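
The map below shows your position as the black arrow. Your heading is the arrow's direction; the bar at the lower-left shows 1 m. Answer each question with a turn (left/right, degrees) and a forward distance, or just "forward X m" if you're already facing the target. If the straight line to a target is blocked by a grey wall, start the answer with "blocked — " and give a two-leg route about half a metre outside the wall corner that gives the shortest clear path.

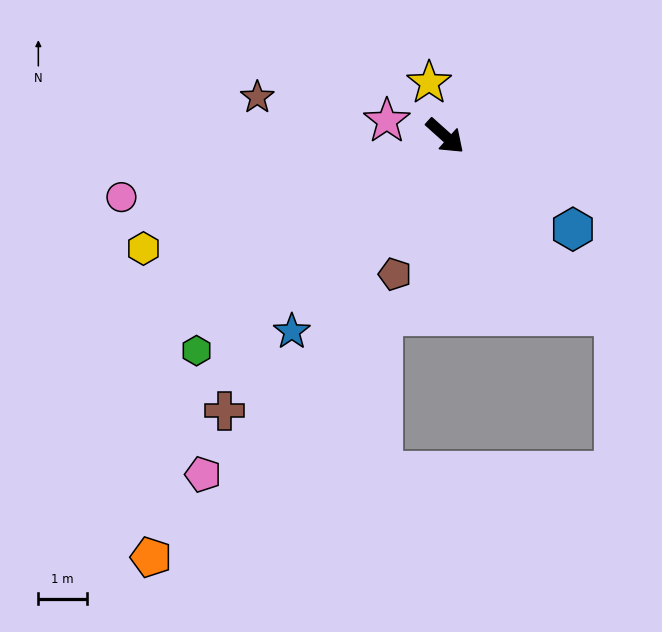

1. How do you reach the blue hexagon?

turn left 6°, forward 3.3 m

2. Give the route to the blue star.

turn right 86°, forward 5.1 m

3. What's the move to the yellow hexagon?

turn right 118°, forward 6.7 m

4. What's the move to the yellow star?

turn left 149°, forward 1.1 m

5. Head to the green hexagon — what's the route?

turn right 97°, forward 6.8 m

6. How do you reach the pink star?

turn right 153°, forward 1.2 m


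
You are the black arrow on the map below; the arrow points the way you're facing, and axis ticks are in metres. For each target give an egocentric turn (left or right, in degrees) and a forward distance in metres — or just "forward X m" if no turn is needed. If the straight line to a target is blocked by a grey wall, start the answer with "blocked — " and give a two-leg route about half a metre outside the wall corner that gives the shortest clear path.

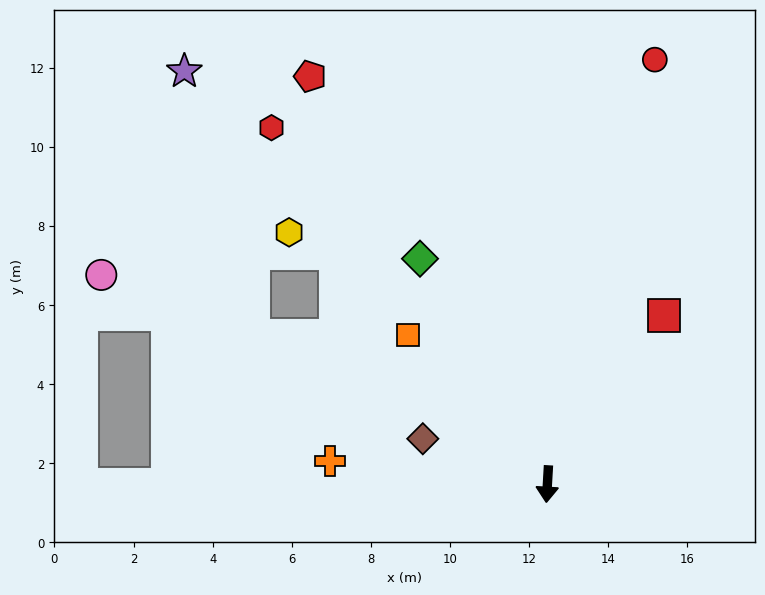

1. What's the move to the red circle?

turn left 169°, forward 11.1 m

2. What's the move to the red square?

turn left 149°, forward 5.2 m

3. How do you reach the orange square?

turn right 134°, forward 5.2 m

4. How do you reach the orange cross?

turn right 93°, forward 5.5 m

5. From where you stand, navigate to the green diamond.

turn right 147°, forward 6.5 m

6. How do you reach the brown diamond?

turn right 107°, forward 3.4 m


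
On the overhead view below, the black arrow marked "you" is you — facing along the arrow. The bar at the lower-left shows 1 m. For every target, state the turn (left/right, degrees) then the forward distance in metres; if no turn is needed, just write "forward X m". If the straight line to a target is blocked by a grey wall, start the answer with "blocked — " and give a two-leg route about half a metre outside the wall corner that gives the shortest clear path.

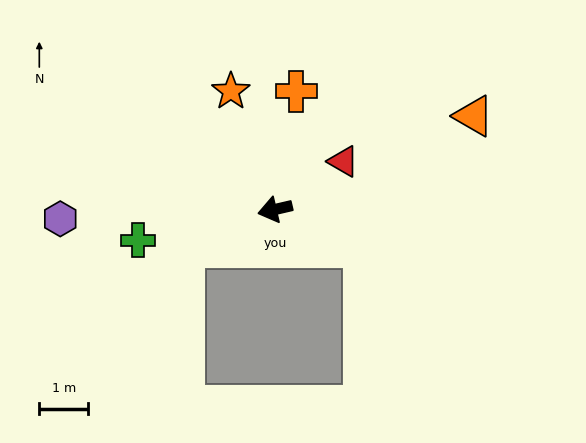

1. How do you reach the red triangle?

turn right 158°, forward 1.7 m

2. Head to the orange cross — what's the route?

turn right 113°, forward 2.5 m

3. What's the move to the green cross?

forward 2.9 m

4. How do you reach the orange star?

turn right 83°, forward 2.6 m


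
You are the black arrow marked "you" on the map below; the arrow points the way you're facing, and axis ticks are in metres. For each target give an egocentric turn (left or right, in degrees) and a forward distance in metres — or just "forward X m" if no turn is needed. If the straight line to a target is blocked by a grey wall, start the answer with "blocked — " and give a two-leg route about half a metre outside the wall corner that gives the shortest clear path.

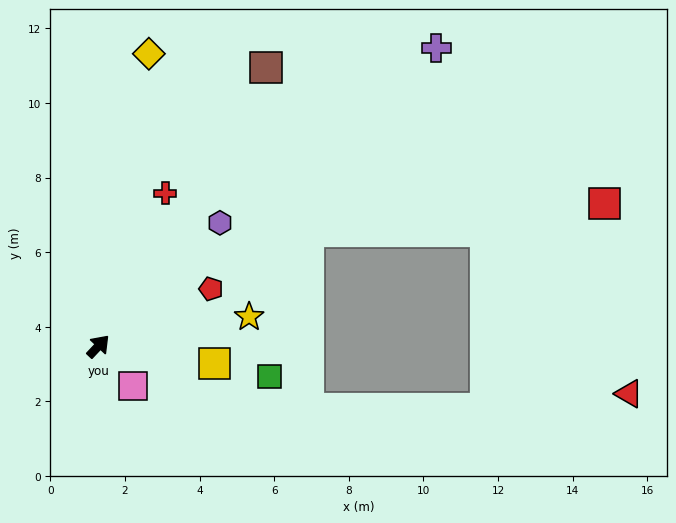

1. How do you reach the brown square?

turn left 12°, forward 8.7 m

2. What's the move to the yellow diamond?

turn left 33°, forward 8.0 m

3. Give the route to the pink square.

turn right 96°, forward 1.4 m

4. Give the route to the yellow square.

turn right 55°, forward 3.1 m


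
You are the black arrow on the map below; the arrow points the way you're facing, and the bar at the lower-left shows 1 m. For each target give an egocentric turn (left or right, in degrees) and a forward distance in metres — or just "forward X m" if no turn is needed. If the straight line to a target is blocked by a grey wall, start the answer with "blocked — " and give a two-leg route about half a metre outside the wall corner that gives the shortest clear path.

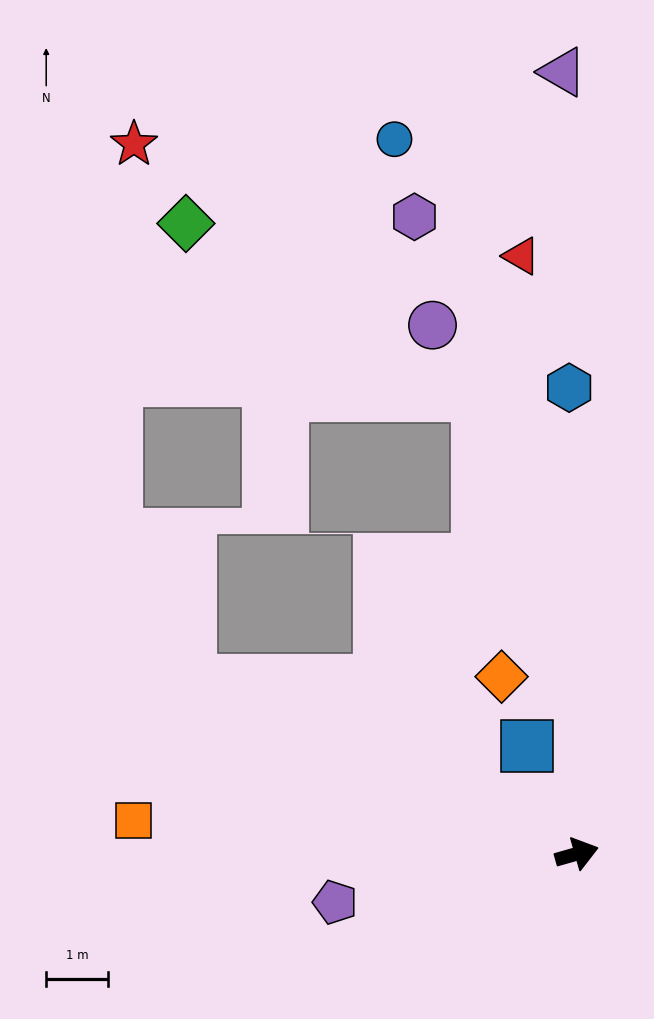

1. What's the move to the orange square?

turn left 160°, forward 7.2 m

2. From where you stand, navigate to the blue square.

turn left 99°, forward 1.9 m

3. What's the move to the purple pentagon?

turn left 175°, forward 4.0 m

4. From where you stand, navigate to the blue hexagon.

turn left 75°, forward 7.6 m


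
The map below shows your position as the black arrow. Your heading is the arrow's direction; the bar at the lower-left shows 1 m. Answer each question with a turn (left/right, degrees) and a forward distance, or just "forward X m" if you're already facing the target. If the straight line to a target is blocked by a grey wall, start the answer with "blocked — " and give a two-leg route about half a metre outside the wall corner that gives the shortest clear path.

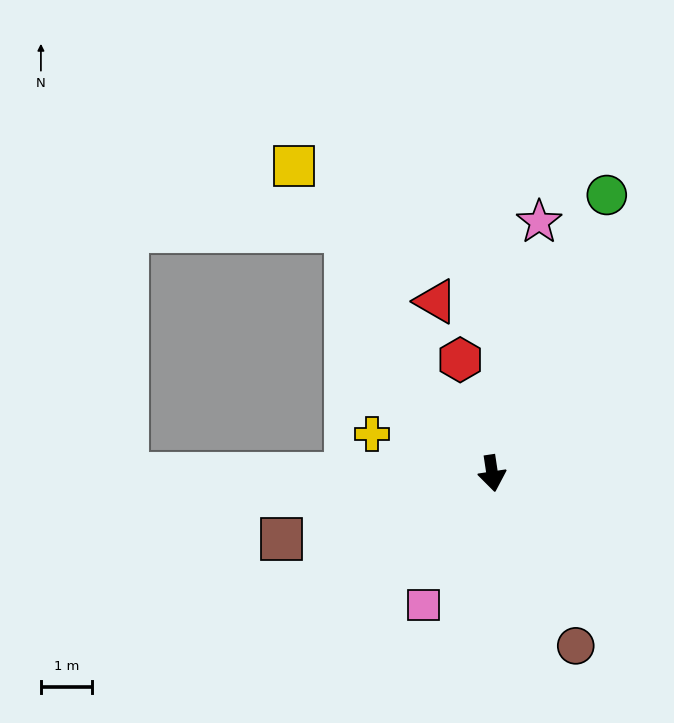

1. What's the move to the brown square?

turn right 81°, forward 4.4 m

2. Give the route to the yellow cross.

turn right 117°, forward 2.5 m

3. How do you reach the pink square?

turn right 36°, forward 2.9 m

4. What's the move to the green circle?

turn left 149°, forward 5.9 m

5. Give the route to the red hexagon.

turn right 173°, forward 2.3 m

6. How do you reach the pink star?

turn left 161°, forward 5.0 m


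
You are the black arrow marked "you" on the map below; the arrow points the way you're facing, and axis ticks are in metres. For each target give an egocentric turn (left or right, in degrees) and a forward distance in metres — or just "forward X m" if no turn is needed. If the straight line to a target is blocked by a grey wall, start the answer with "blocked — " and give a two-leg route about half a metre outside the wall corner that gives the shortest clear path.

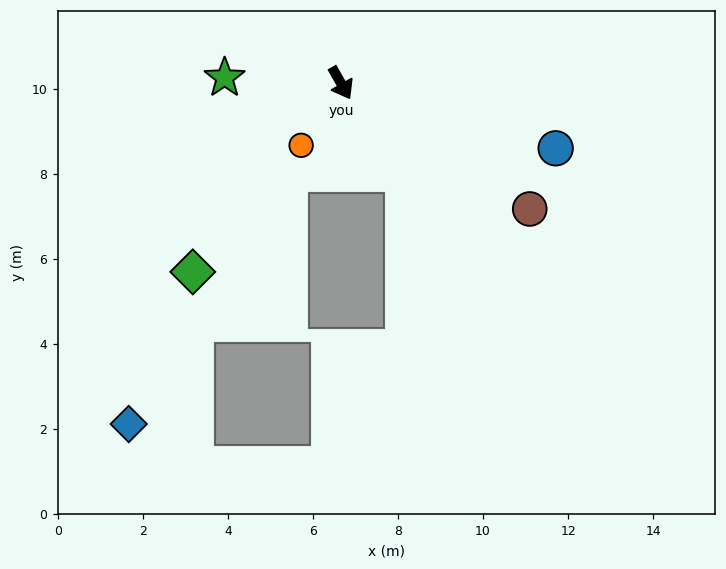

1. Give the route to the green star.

turn right 122°, forward 2.7 m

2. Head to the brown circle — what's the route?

turn left 27°, forward 5.3 m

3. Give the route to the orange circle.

turn right 62°, forward 1.7 m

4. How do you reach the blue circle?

turn left 44°, forward 5.3 m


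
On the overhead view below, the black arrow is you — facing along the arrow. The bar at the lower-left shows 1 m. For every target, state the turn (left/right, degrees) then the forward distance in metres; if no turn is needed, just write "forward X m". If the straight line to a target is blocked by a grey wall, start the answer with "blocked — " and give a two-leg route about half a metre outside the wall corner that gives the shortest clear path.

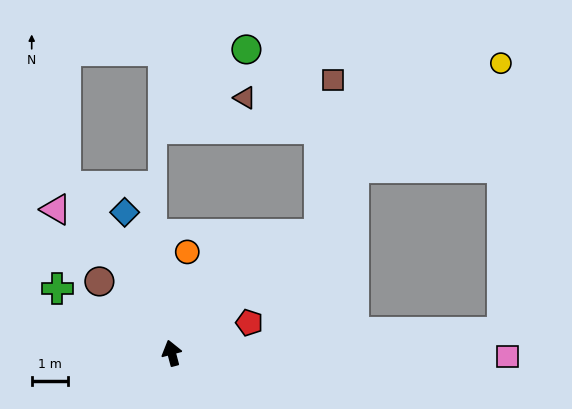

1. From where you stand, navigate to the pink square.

turn right 105°, forward 9.2 m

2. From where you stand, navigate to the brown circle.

turn left 30°, forward 2.8 m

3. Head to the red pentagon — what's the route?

turn right 83°, forward 2.3 m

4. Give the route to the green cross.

turn left 46°, forward 3.6 m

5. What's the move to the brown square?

blocked — turn right 66°, forward 5.2 m, then turn left 46°, forward 4.3 m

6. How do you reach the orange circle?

turn right 24°, forward 2.8 m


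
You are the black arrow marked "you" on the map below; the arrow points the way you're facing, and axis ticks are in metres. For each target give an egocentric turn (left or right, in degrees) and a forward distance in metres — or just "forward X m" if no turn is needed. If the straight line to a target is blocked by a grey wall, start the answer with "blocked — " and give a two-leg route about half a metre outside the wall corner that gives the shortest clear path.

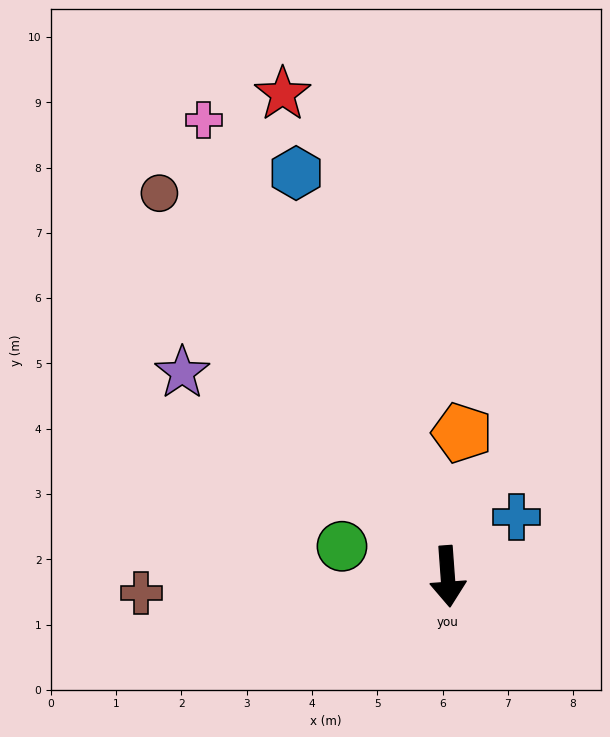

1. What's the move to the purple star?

turn right 132°, forward 5.1 m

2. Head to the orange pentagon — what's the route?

turn left 170°, forward 2.2 m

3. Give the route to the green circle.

turn right 110°, forward 1.7 m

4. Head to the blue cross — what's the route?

turn left 127°, forward 1.4 m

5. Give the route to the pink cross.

turn right 156°, forward 7.9 m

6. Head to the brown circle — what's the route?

turn right 147°, forward 7.3 m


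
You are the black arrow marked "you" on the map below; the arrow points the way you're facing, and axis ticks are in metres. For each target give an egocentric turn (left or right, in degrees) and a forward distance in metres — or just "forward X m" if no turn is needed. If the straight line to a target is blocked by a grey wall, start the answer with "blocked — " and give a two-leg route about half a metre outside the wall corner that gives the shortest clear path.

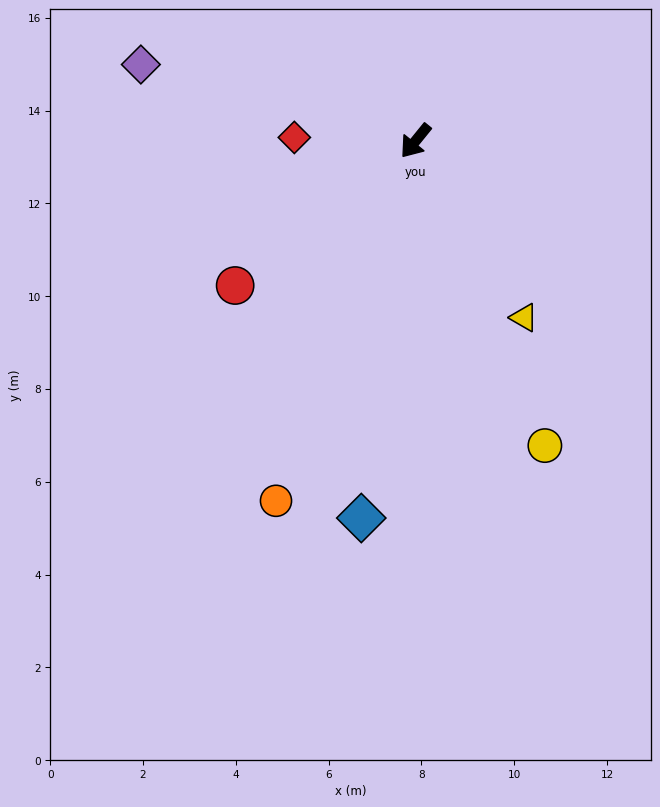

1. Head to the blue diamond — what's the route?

turn left 31°, forward 8.2 m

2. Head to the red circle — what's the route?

turn right 12°, forward 5.0 m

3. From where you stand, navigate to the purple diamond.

turn right 66°, forward 6.1 m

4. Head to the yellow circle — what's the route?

turn left 62°, forward 7.1 m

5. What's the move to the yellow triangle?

turn left 71°, forward 4.5 m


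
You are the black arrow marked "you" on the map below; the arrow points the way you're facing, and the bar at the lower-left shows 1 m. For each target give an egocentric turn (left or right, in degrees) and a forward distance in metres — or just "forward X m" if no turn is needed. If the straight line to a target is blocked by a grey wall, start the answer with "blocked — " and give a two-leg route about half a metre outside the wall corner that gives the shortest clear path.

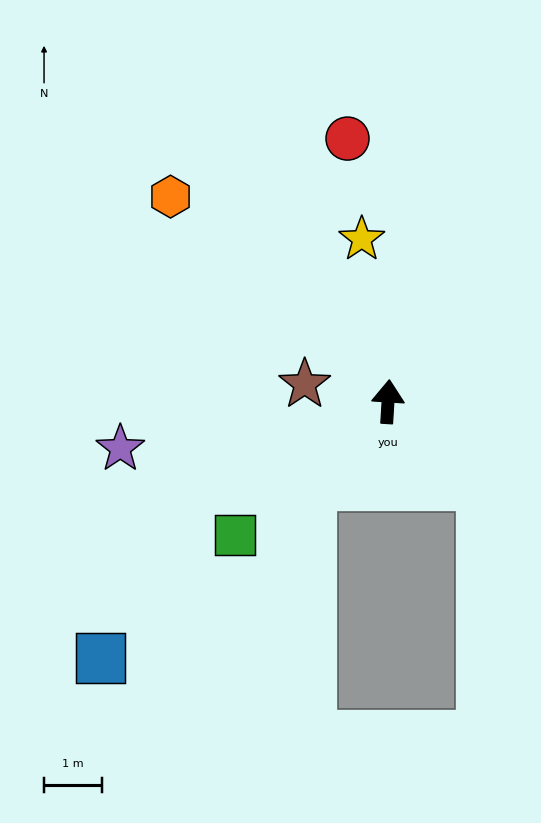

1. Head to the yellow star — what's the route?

turn left 13°, forward 2.8 m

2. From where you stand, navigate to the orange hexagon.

turn left 50°, forward 5.1 m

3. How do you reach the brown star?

turn left 82°, forward 1.5 m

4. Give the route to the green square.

turn left 135°, forward 3.5 m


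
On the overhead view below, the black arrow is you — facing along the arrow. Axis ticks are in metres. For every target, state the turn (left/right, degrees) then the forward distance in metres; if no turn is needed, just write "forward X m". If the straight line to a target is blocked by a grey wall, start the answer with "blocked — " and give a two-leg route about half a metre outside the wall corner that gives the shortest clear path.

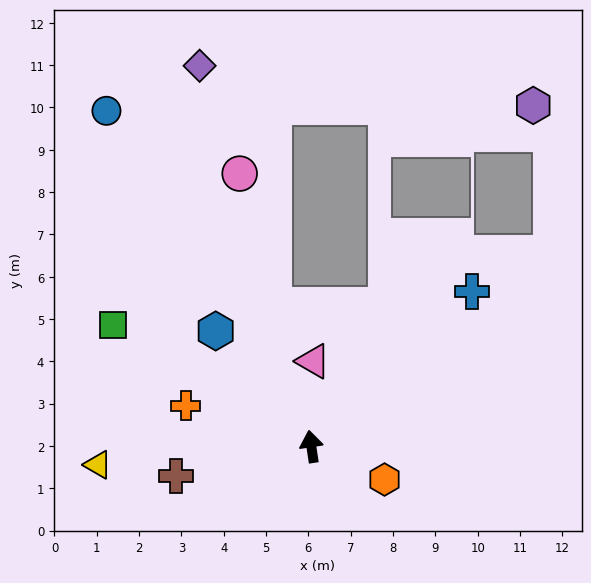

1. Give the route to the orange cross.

turn left 63°, forward 3.1 m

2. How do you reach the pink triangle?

turn right 10°, forward 2.0 m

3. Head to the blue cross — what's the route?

turn right 55°, forward 5.3 m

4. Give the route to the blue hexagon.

turn left 31°, forward 3.5 m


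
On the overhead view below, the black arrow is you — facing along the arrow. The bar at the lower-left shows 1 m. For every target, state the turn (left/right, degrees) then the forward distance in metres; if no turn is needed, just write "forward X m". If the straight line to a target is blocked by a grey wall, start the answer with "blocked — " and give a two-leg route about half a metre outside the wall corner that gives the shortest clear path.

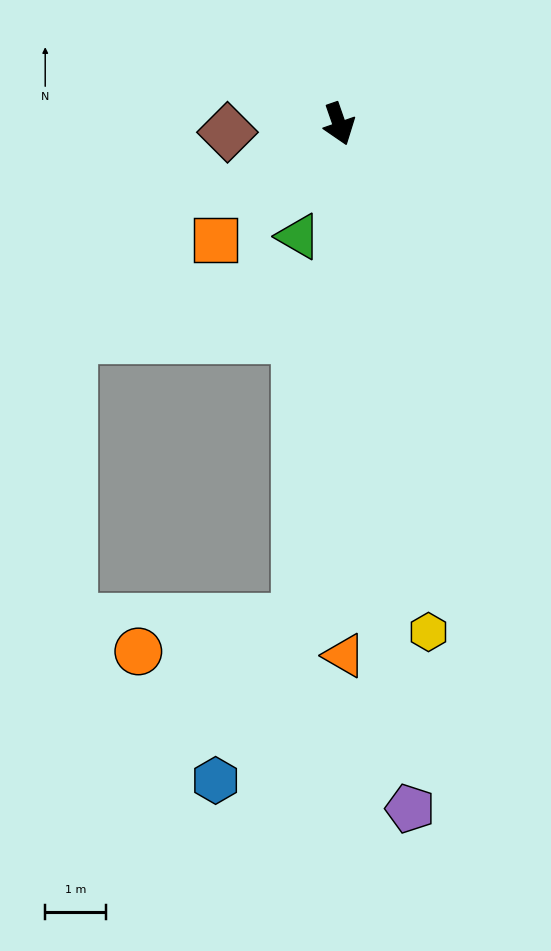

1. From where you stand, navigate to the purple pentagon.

turn right 13°, forward 11.4 m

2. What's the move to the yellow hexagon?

turn right 9°, forward 8.5 m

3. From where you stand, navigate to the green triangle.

turn right 39°, forward 2.0 m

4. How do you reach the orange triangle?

turn right 19°, forward 8.8 m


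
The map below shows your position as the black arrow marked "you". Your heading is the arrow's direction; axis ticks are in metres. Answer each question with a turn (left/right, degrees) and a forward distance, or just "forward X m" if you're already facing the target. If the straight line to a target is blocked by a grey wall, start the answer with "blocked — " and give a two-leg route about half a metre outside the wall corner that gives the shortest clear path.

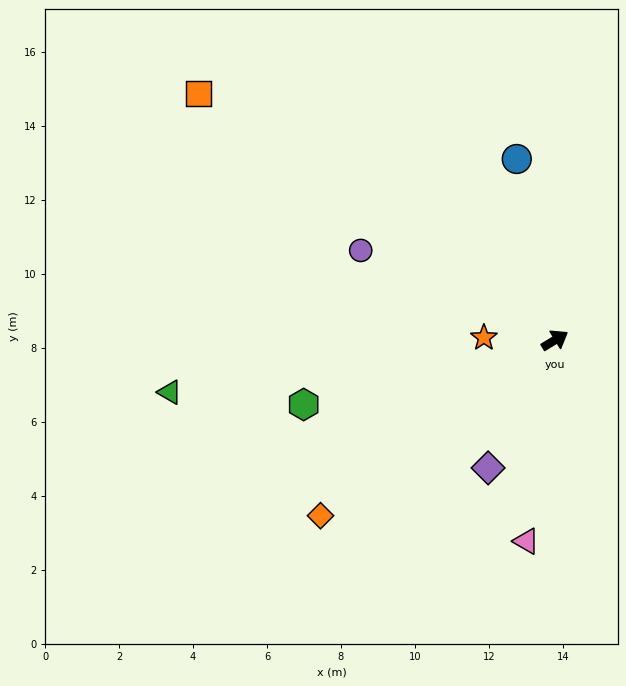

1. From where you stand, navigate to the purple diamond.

turn right 149°, forward 3.9 m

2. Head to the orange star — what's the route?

turn left 147°, forward 1.9 m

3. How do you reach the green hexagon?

turn left 163°, forward 7.0 m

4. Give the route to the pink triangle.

turn right 130°, forward 5.5 m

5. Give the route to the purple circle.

turn left 124°, forward 5.8 m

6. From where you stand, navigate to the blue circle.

turn left 70°, forward 5.0 m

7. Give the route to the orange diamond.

turn right 175°, forward 7.9 m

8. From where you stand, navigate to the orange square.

turn left 114°, forward 11.7 m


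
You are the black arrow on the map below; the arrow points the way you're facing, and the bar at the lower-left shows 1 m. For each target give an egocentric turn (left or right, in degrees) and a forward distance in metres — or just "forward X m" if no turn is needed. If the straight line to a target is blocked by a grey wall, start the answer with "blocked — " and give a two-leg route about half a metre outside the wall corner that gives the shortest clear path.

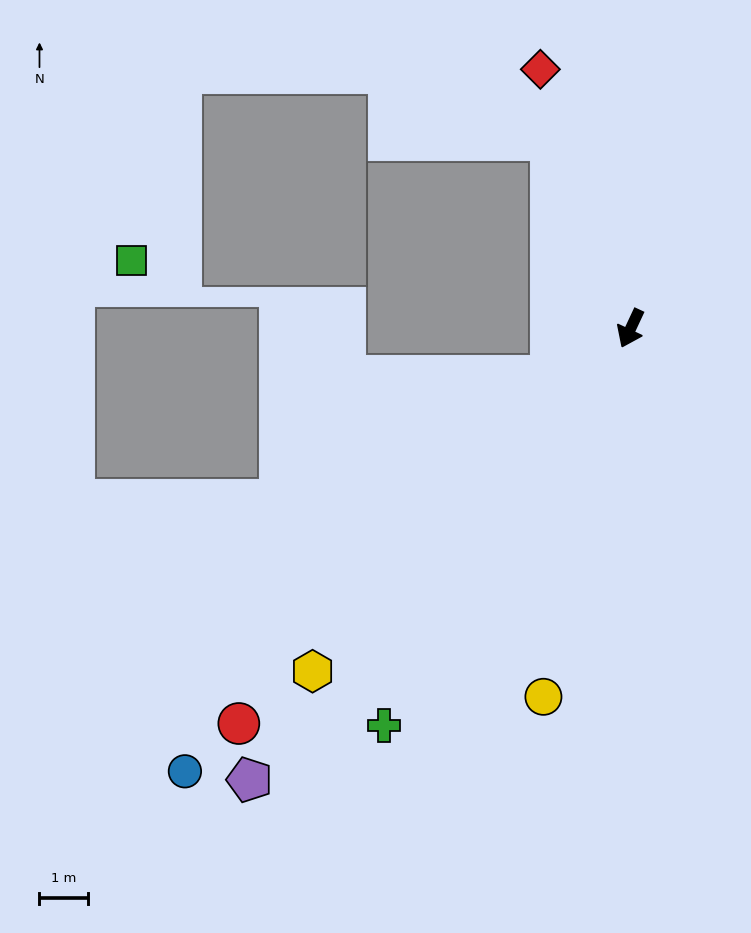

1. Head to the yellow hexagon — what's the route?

turn right 18°, forward 9.7 m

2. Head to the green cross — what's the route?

turn right 7°, forward 9.7 m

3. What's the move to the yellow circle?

turn left 12°, forward 7.8 m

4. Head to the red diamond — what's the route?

turn right 136°, forward 5.7 m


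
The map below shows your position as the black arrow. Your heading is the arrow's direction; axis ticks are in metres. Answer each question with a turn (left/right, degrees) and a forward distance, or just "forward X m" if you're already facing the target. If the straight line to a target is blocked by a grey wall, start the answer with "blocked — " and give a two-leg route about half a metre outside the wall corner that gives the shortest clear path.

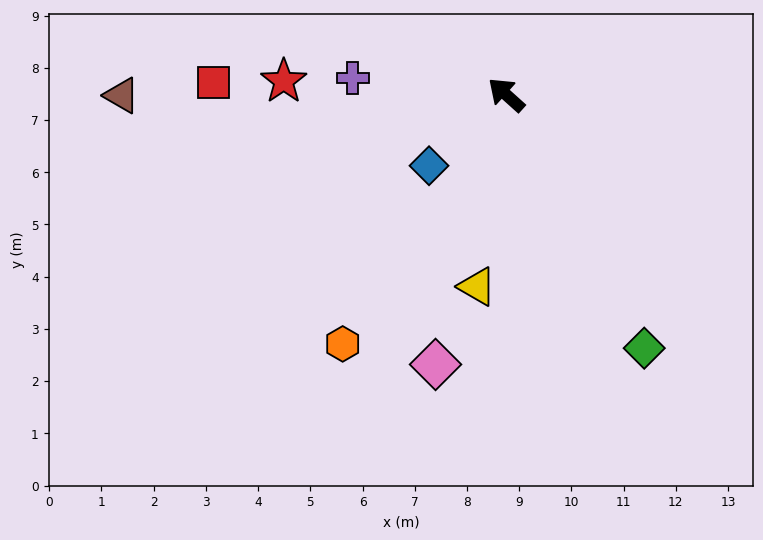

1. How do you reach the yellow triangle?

turn left 123°, forward 3.7 m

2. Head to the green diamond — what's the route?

turn left 161°, forward 5.5 m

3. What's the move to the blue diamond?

turn left 85°, forward 2.0 m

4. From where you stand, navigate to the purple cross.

turn left 36°, forward 3.0 m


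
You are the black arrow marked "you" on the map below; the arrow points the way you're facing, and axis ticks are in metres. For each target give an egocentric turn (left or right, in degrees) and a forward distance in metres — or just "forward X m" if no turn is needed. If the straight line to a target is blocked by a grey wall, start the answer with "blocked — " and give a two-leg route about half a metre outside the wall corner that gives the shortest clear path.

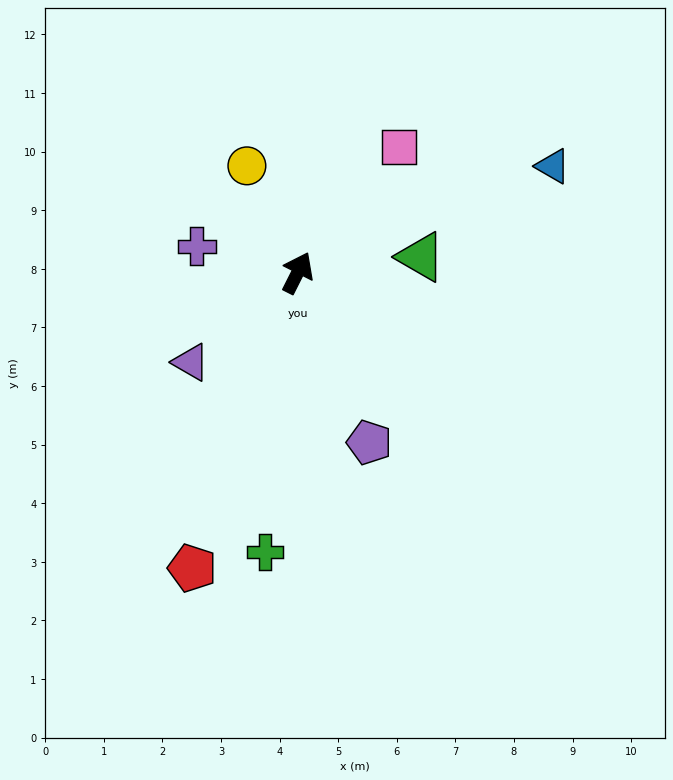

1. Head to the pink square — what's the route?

turn right 12°, forward 2.8 m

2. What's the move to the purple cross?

turn left 102°, forward 1.8 m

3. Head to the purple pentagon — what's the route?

turn right 130°, forward 3.1 m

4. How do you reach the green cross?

turn right 160°, forward 4.8 m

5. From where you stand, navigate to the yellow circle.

turn left 52°, forward 2.0 m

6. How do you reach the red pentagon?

turn right 173°, forward 5.4 m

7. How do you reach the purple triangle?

turn left 157°, forward 2.4 m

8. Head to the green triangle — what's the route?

turn right 56°, forward 2.1 m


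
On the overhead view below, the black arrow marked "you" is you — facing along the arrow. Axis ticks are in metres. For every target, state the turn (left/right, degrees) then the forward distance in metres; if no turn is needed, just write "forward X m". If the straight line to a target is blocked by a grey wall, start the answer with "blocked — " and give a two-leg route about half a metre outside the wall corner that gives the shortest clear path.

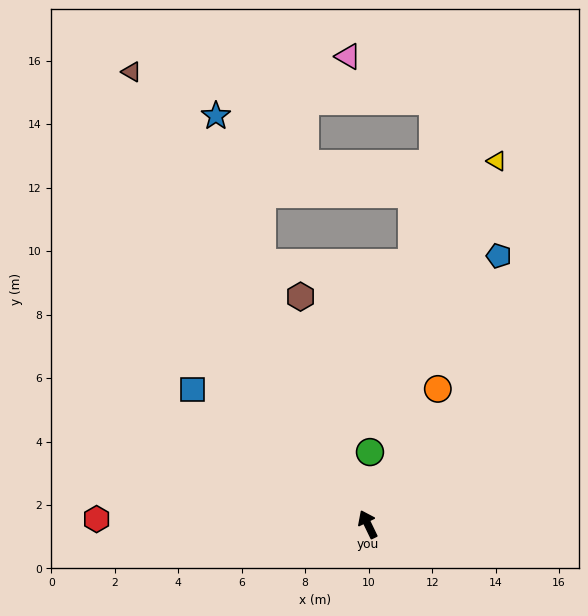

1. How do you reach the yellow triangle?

turn right 45°, forward 12.1 m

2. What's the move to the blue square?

turn left 27°, forward 7.0 m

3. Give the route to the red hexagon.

turn left 63°, forward 8.5 m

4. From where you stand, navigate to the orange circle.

turn right 53°, forward 4.8 m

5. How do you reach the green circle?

turn right 28°, forward 2.3 m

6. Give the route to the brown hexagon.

turn right 9°, forward 7.5 m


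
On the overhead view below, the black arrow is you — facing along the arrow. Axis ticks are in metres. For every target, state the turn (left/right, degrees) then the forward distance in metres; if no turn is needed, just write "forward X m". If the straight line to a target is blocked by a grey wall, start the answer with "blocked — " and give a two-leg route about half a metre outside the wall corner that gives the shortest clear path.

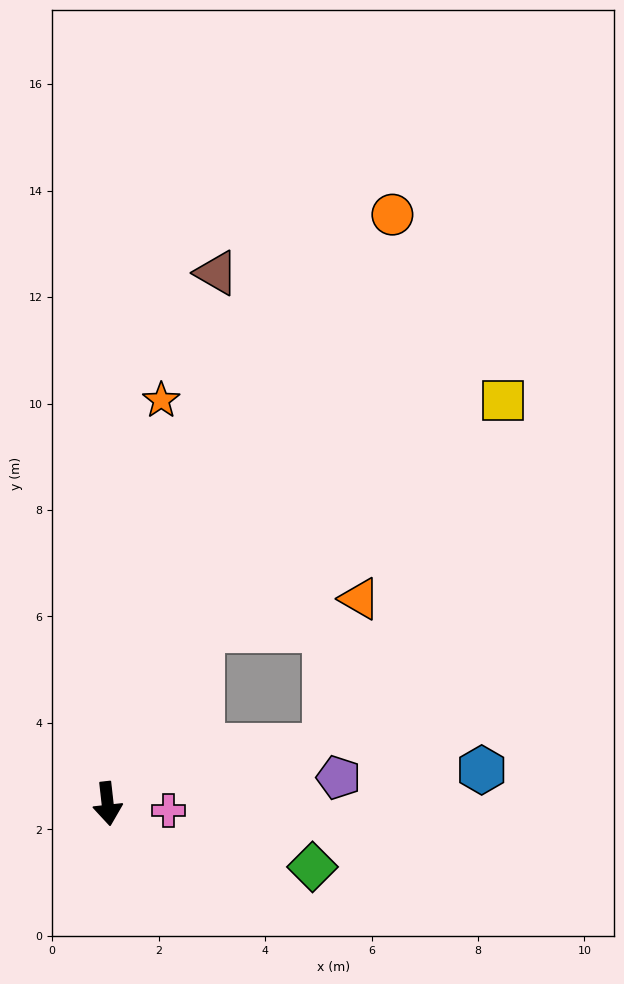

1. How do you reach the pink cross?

turn left 78°, forward 1.2 m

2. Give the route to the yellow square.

blocked — turn left 145°, forward 3.7 m, then turn right 24°, forward 7.1 m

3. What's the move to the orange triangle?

blocked — turn left 145°, forward 3.7 m, then turn right 50°, forward 3.0 m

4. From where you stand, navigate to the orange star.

turn left 166°, forward 7.6 m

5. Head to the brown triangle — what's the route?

turn left 162°, forward 10.2 m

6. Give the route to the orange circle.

turn left 148°, forward 12.3 m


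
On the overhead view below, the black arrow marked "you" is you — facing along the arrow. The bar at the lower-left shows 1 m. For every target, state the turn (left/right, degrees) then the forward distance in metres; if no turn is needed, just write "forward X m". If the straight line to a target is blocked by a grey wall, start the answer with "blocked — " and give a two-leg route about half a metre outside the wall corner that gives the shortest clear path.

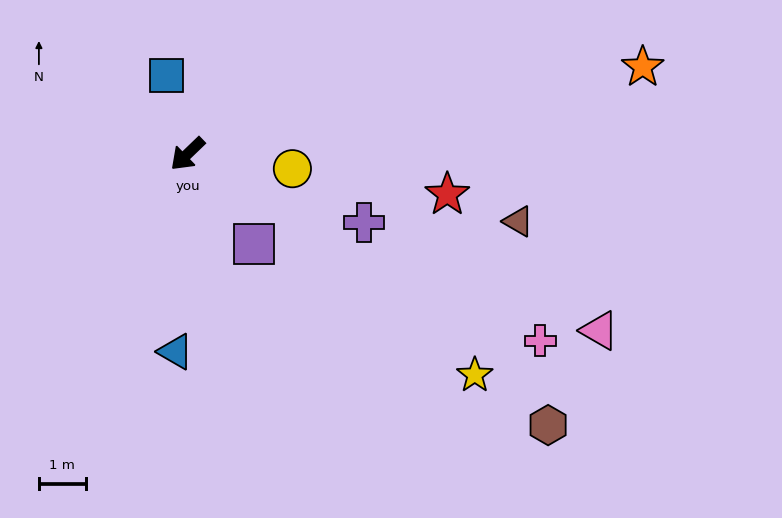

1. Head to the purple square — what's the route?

turn left 82°, forward 2.4 m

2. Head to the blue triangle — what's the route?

turn left 43°, forward 4.2 m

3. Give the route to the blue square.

turn right 119°, forward 1.7 m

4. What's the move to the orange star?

turn left 147°, forward 9.9 m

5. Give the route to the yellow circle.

turn left 128°, forward 2.3 m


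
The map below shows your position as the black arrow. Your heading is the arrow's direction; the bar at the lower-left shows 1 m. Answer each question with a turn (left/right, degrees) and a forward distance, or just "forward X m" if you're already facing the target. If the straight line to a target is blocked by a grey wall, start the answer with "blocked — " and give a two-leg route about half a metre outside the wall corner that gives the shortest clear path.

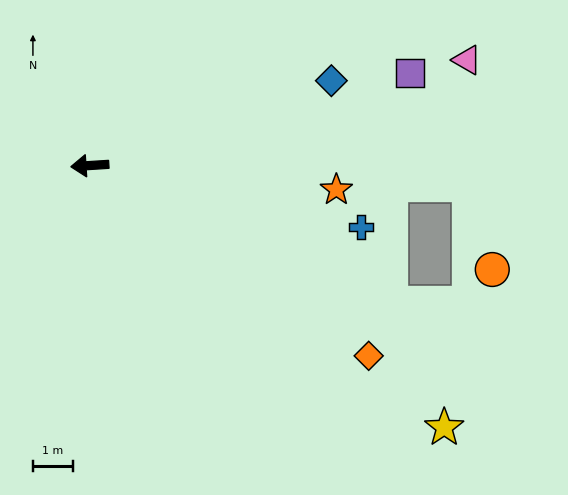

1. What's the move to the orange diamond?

turn left 142°, forward 8.4 m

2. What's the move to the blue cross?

turn left 164°, forward 6.9 m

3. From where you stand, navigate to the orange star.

turn left 171°, forward 6.2 m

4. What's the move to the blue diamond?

turn right 164°, forward 6.4 m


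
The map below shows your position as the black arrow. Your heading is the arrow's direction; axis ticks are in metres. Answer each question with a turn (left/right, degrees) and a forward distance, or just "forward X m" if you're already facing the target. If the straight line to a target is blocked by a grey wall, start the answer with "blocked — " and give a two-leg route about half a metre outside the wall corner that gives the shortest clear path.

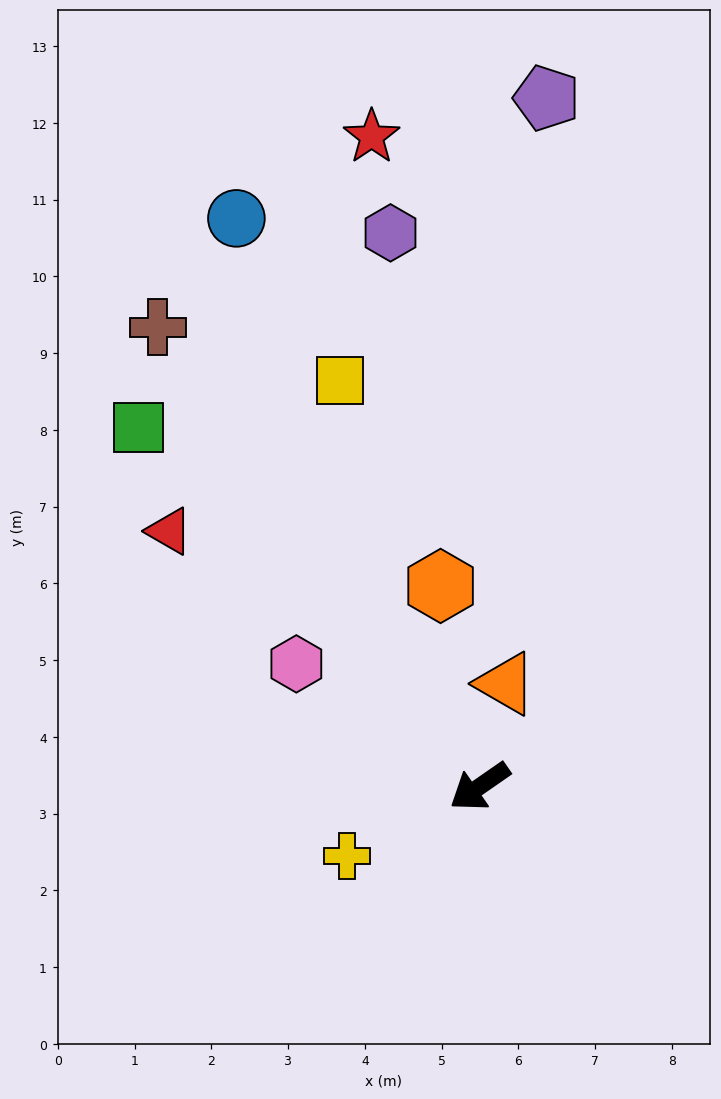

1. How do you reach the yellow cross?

turn right 7°, forward 2.0 m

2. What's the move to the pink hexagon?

turn right 69°, forward 2.9 m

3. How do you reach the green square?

turn right 81°, forward 6.5 m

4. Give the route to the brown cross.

turn right 90°, forward 7.3 m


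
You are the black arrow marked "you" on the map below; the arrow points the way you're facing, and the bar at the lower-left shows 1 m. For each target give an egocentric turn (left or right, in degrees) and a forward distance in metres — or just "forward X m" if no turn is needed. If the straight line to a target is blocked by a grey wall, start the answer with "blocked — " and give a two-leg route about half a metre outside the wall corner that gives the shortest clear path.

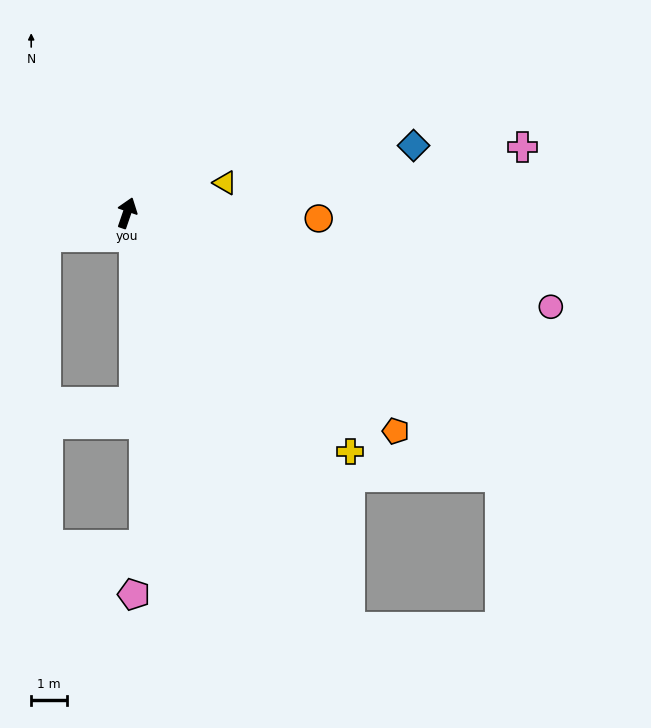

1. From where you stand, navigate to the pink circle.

turn right 84°, forward 12.2 m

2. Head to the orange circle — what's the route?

turn right 73°, forward 5.4 m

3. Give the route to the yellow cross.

turn right 118°, forward 9.2 m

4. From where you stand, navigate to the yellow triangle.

turn right 54°, forward 2.9 m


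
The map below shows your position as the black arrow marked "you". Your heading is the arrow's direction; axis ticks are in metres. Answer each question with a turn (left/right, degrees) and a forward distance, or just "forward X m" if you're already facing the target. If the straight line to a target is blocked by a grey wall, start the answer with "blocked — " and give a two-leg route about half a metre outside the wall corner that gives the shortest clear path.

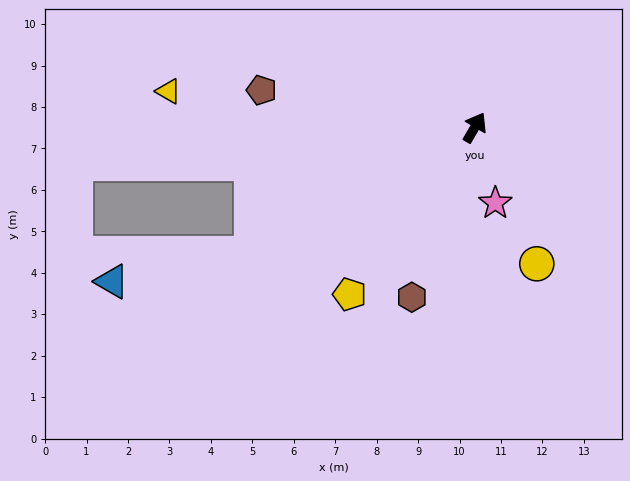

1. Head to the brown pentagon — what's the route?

turn left 110°, forward 5.2 m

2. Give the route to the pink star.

turn right 134°, forward 1.9 m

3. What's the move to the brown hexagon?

turn right 170°, forward 4.4 m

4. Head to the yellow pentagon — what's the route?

turn left 173°, forward 5.0 m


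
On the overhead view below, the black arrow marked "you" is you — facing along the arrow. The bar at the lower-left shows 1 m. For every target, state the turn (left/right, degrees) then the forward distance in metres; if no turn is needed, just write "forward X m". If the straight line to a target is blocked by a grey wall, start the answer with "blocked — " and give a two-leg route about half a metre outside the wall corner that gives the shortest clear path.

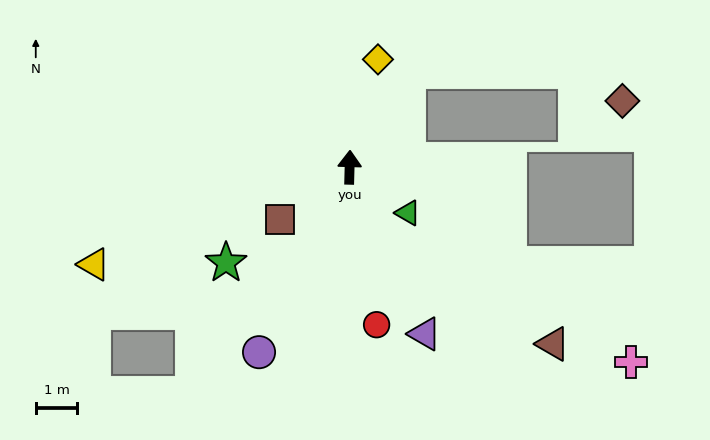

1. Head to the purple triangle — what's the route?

turn right 154°, forward 4.4 m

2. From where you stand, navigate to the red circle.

turn right 169°, forward 3.8 m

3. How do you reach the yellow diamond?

turn right 13°, forward 2.7 m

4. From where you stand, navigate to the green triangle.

turn right 127°, forward 1.8 m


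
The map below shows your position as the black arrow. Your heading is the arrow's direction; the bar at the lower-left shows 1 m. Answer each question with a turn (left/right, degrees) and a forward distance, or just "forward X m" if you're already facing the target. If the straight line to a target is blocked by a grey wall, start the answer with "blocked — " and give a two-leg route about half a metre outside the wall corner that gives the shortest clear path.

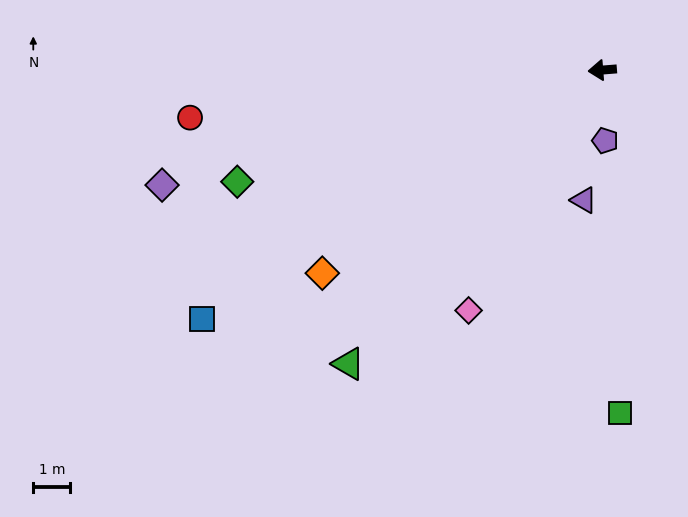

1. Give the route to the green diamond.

turn left 12°, forward 10.3 m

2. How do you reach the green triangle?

turn left 45°, forward 10.4 m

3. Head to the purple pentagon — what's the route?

turn left 88°, forward 1.9 m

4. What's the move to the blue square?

turn left 27°, forward 12.7 m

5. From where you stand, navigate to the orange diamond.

turn left 31°, forward 9.3 m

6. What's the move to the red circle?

turn left 2°, forward 11.2 m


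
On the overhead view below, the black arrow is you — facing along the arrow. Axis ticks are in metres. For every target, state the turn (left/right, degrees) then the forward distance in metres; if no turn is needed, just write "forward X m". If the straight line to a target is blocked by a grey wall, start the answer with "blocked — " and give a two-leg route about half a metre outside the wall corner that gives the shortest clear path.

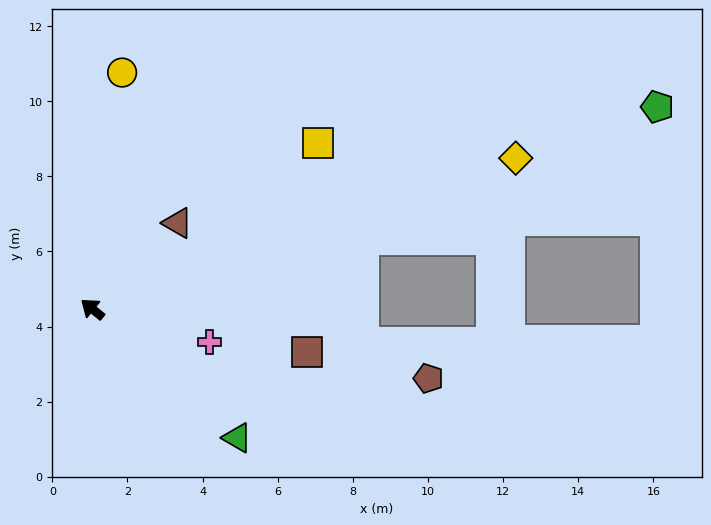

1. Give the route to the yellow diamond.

turn right 121°, forward 12.0 m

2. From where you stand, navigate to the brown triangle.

turn right 96°, forward 3.2 m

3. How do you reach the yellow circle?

turn right 58°, forward 6.3 m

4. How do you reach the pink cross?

turn right 157°, forward 3.2 m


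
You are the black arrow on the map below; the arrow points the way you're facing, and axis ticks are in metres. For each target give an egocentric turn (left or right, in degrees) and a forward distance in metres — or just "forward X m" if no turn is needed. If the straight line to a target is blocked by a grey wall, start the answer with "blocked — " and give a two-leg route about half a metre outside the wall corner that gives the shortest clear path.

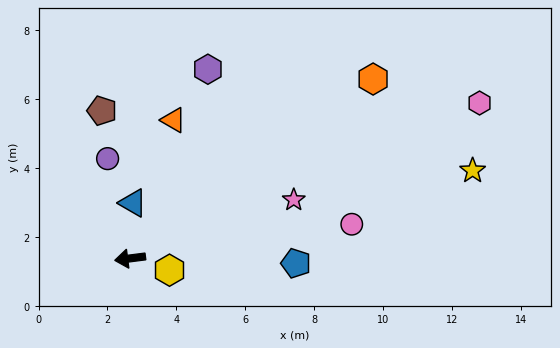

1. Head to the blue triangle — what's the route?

turn right 100°, forward 1.6 m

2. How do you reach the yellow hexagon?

turn left 156°, forward 1.2 m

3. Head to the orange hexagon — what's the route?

turn right 151°, forward 8.8 m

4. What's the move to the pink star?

turn right 168°, forward 5.0 m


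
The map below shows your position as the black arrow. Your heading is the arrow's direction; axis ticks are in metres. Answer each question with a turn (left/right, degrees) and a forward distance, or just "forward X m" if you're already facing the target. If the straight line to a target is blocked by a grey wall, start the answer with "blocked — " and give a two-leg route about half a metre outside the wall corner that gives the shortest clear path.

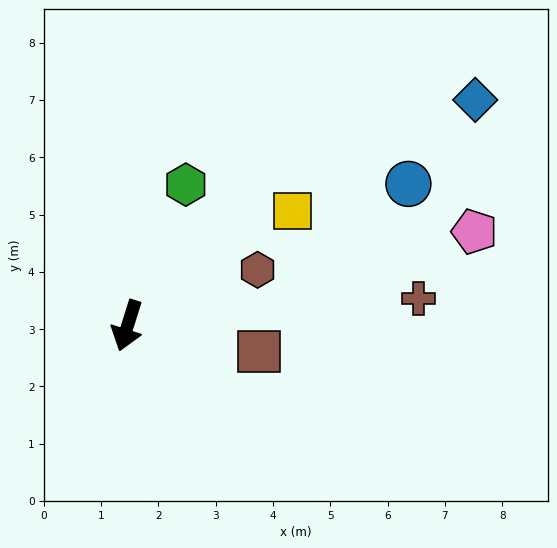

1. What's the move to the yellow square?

turn left 142°, forward 3.5 m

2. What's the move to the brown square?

turn left 96°, forward 2.3 m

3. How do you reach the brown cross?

turn left 113°, forward 5.1 m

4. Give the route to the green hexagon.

turn left 175°, forward 2.7 m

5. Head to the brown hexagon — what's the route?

turn left 131°, forward 2.5 m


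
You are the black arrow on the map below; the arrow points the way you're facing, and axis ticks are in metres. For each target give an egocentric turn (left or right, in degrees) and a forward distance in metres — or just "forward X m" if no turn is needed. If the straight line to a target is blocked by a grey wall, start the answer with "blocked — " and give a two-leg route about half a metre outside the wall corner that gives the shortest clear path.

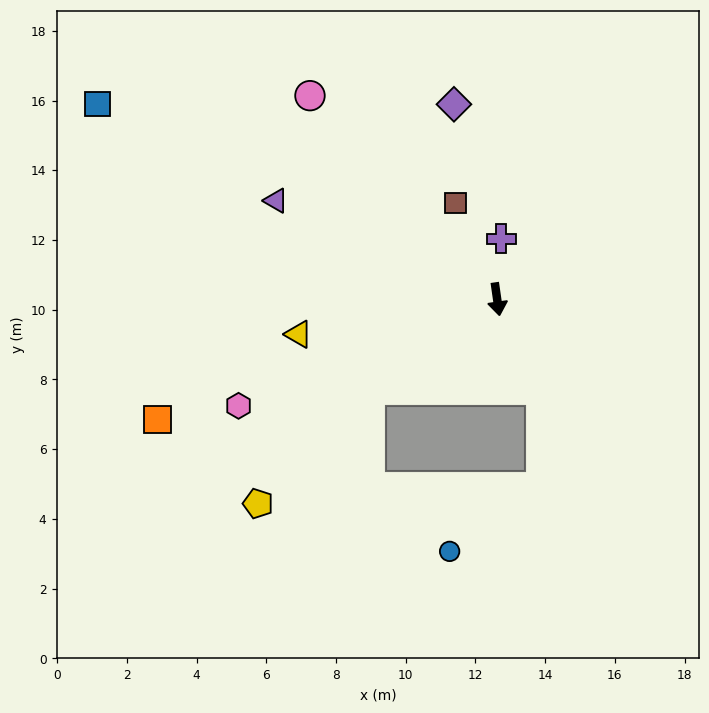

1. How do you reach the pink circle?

turn right 146°, forward 7.9 m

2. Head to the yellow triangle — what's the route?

turn right 88°, forward 5.8 m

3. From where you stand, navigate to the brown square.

turn right 165°, forward 3.0 m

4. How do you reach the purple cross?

turn left 168°, forward 1.7 m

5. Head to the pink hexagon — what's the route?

turn right 76°, forward 8.0 m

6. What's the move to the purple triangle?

turn right 122°, forward 6.9 m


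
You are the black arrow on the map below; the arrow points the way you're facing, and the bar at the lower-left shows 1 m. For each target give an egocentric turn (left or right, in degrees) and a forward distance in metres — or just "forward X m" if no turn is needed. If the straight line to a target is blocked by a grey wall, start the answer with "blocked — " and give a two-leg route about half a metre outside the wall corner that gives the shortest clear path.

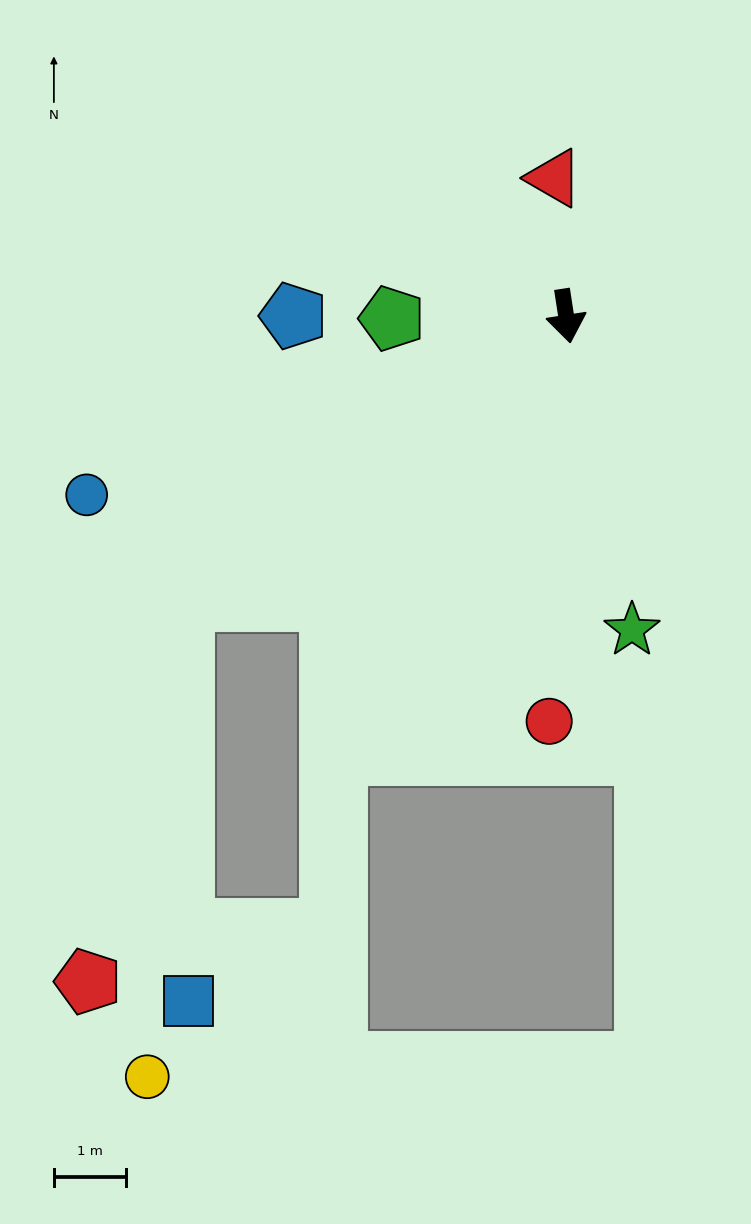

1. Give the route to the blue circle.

turn right 78°, forward 7.1 m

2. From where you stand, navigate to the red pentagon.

blocked — turn right 62°, forward 6.6 m, then turn left 39°, forward 5.5 m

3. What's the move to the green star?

turn left 3°, forward 4.5 m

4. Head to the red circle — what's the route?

turn right 11°, forward 5.6 m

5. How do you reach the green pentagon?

turn right 98°, forward 2.4 m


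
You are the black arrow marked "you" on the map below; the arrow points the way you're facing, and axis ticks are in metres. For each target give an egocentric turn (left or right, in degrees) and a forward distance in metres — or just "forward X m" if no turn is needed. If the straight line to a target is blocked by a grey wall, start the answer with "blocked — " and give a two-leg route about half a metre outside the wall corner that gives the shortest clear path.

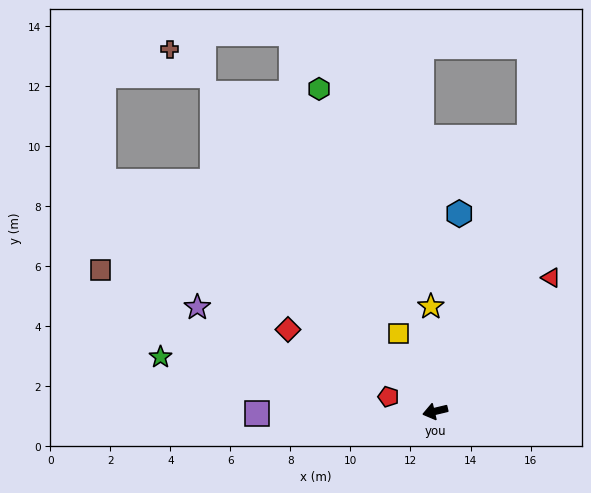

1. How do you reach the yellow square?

turn right 78°, forward 2.9 m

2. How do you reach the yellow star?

turn right 101°, forward 3.5 m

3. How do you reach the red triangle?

turn right 144°, forward 5.9 m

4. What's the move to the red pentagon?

turn right 31°, forward 1.6 m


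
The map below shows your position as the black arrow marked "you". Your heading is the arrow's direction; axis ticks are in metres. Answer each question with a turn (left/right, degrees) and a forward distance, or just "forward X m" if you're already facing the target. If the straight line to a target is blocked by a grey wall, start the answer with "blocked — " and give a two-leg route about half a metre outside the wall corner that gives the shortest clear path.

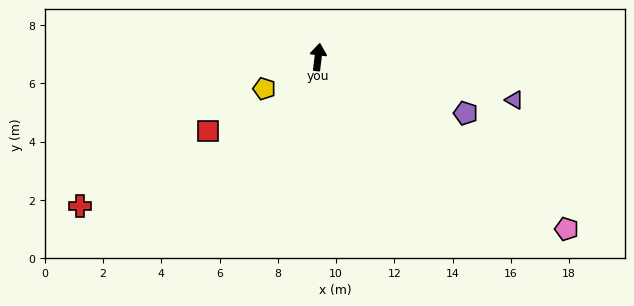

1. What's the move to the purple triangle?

turn right 95°, forward 6.9 m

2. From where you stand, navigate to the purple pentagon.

turn right 104°, forward 5.4 m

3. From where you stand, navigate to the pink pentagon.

turn right 118°, forward 10.4 m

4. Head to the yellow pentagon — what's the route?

turn left 127°, forward 2.1 m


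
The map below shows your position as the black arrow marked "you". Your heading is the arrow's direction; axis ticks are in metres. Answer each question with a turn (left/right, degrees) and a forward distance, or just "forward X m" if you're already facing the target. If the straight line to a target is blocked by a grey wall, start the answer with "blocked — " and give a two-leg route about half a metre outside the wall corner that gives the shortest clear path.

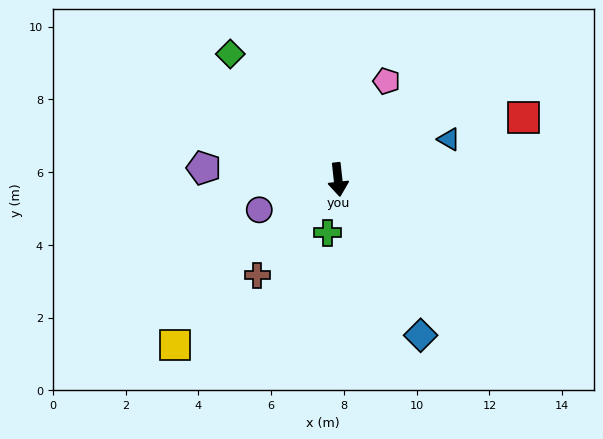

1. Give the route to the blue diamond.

turn left 22°, forward 4.8 m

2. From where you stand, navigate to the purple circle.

turn right 75°, forward 2.3 m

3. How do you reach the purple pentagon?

turn right 101°, forward 3.7 m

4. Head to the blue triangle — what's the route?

turn left 104°, forward 3.2 m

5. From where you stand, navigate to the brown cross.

turn right 46°, forward 3.4 m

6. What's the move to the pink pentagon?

turn left 148°, forward 3.0 m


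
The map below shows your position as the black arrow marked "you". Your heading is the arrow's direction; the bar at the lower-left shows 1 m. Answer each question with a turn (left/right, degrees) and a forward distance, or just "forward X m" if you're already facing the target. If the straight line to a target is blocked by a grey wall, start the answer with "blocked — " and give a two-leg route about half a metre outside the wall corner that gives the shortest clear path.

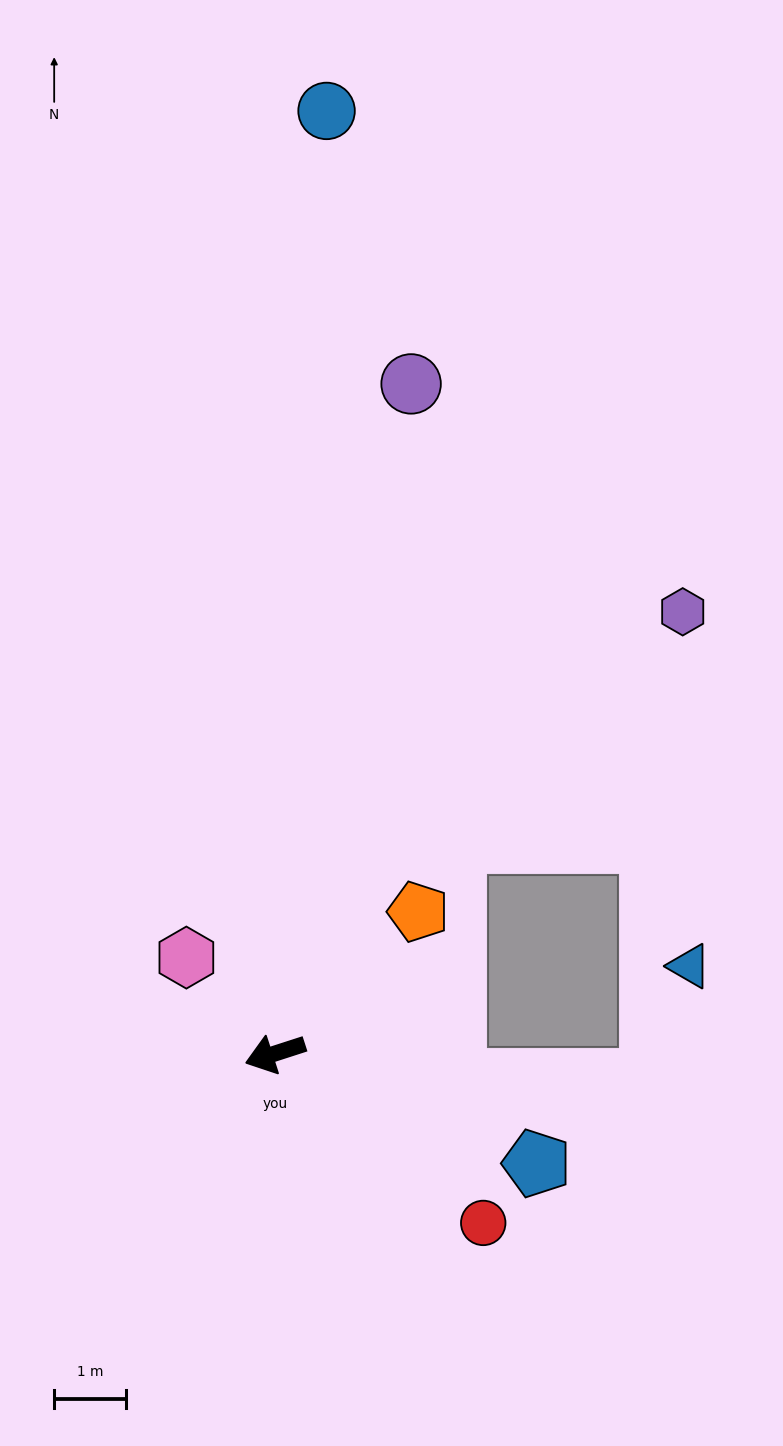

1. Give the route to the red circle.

turn left 123°, forward 3.7 m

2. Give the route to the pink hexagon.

turn right 65°, forward 1.8 m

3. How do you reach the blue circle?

turn right 111°, forward 13.1 m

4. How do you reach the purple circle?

turn right 119°, forward 9.5 m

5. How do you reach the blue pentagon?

turn left 139°, forward 3.9 m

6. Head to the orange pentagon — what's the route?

turn right 153°, forward 2.8 m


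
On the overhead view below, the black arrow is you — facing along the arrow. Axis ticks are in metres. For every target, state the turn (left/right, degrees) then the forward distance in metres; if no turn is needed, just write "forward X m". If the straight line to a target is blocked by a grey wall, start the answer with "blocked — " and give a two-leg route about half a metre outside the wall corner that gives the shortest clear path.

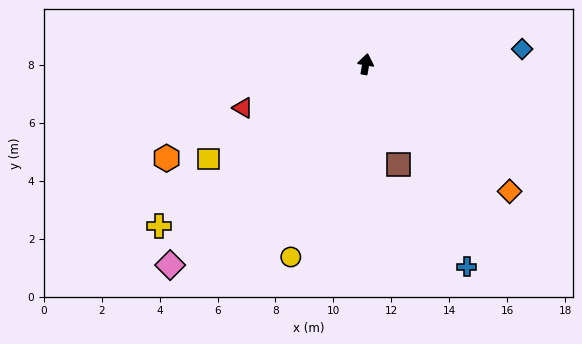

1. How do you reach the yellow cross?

turn left 138°, forward 9.1 m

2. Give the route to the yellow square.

turn left 131°, forward 6.3 m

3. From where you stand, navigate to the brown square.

turn right 152°, forward 3.6 m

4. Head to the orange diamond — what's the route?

turn right 122°, forward 6.6 m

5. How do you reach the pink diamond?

turn left 146°, forward 9.7 m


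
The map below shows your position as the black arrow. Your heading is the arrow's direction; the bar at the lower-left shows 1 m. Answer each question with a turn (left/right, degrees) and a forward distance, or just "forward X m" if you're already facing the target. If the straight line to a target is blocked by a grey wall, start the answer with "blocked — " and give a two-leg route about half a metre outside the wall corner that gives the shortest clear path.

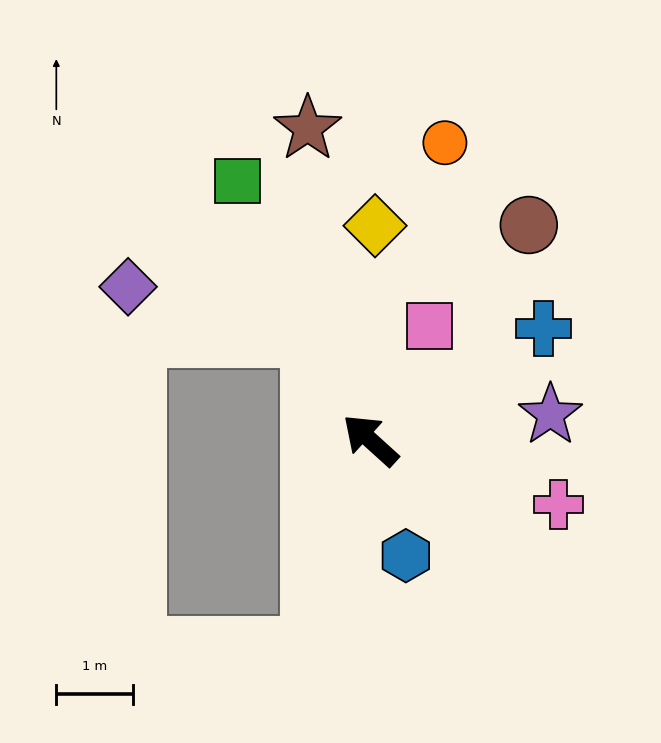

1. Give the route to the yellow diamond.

turn right 49°, forward 2.8 m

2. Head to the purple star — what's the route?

turn right 130°, forward 2.4 m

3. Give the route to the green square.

turn right 21°, forward 3.8 m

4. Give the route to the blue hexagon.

turn left 149°, forward 1.6 m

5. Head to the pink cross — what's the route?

turn right 157°, forward 2.6 m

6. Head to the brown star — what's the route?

turn right 36°, forward 4.2 m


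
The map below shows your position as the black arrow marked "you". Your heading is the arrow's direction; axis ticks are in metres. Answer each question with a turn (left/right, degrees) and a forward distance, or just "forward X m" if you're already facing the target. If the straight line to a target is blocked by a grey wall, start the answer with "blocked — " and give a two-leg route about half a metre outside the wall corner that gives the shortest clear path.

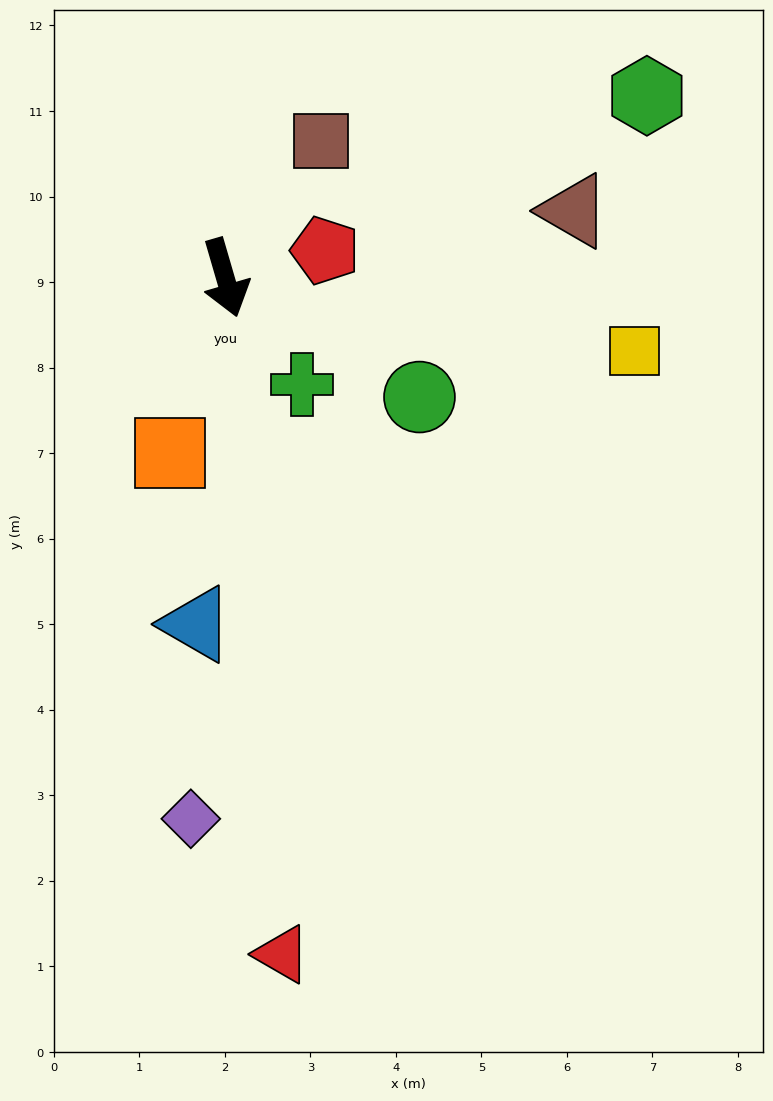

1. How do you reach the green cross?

turn left 19°, forward 1.5 m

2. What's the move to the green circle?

turn left 42°, forward 2.7 m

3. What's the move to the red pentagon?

turn left 89°, forward 1.2 m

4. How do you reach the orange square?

turn right 34°, forward 2.2 m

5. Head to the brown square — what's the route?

turn left 129°, forward 1.9 m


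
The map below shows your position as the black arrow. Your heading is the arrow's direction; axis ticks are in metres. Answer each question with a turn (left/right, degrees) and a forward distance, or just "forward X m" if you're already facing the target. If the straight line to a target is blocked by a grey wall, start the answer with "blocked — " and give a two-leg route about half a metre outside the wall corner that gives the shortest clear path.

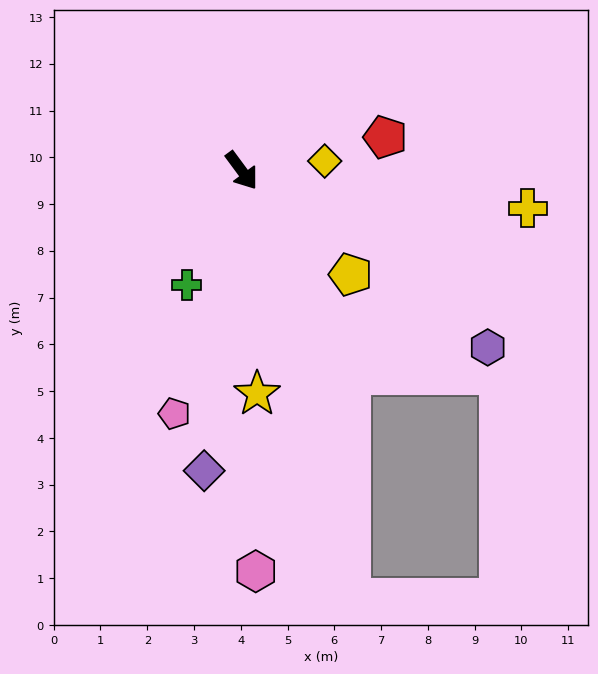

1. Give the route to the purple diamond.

turn right 44°, forward 6.5 m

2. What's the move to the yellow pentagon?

turn left 10°, forward 3.2 m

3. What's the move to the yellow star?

turn right 33°, forward 4.8 m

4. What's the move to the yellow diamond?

turn left 60°, forward 1.8 m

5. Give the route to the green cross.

turn right 62°, forward 2.7 m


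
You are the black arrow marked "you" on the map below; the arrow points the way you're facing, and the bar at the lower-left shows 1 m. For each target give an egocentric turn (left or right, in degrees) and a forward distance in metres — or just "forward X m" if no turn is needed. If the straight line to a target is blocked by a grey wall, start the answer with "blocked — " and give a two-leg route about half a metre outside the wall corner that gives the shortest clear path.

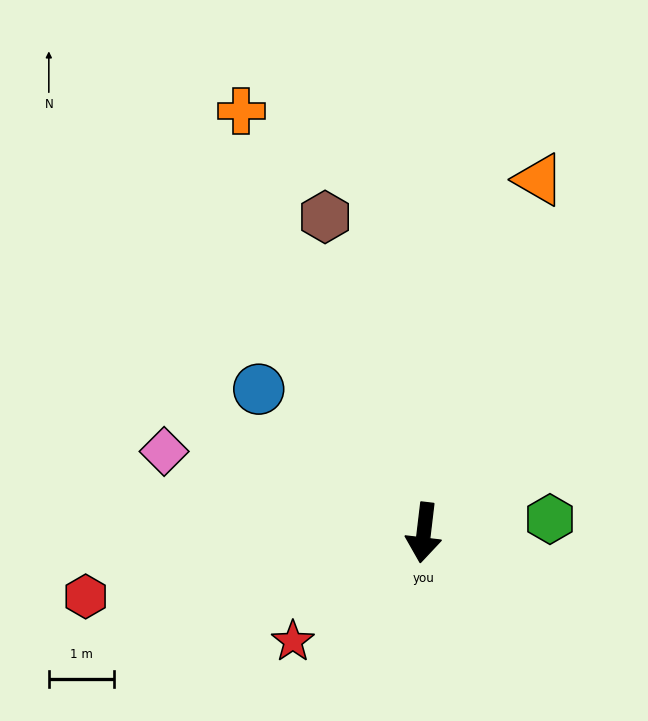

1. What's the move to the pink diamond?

turn right 101°, forward 4.2 m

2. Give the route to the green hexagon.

turn left 103°, forward 1.9 m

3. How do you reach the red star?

turn right 44°, forward 2.6 m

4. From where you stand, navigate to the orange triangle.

turn left 169°, forward 5.7 m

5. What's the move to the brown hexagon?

turn right 156°, forward 5.0 m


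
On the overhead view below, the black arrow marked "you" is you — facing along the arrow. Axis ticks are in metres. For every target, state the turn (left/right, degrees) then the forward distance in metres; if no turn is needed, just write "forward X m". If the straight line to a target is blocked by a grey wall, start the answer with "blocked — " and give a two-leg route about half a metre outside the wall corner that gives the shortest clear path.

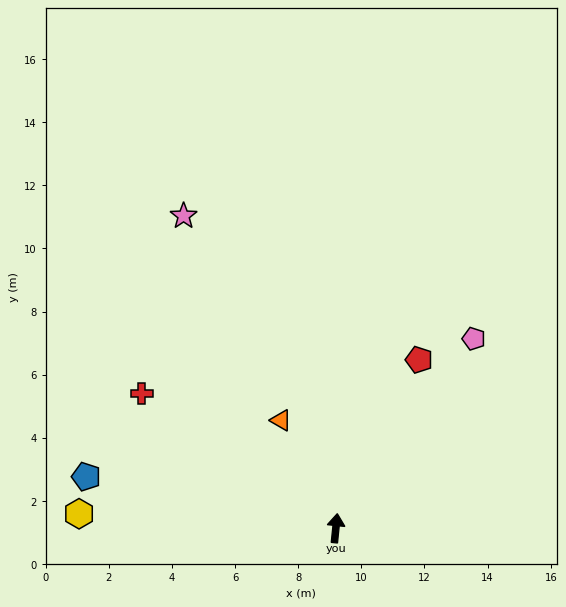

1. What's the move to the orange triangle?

turn left 33°, forward 3.8 m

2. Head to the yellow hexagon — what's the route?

turn left 93°, forward 8.1 m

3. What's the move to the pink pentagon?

turn right 30°, forward 7.4 m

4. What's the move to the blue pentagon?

turn left 84°, forward 8.1 m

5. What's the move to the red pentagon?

turn right 21°, forward 5.9 m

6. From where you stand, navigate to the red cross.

turn left 61°, forward 7.5 m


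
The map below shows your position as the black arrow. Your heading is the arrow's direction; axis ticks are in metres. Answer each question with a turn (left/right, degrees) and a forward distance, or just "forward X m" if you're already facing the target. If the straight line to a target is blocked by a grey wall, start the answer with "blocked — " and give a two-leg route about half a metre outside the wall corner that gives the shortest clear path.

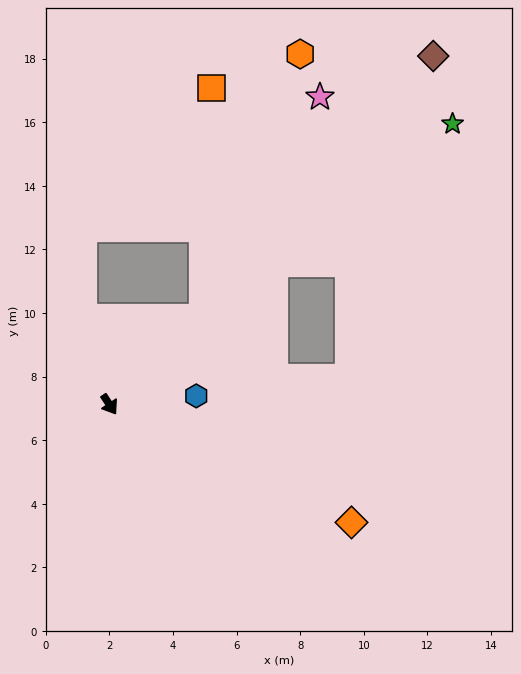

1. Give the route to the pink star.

blocked — turn left 100°, forward 4.0 m, then turn left 19°, forward 7.9 m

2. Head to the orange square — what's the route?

blocked — turn left 100°, forward 4.0 m, then turn left 44°, forward 7.2 m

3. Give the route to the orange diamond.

turn left 31°, forward 8.5 m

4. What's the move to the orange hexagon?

blocked — turn left 100°, forward 4.0 m, then turn left 26°, forward 8.8 m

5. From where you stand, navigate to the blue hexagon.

turn left 62°, forward 2.7 m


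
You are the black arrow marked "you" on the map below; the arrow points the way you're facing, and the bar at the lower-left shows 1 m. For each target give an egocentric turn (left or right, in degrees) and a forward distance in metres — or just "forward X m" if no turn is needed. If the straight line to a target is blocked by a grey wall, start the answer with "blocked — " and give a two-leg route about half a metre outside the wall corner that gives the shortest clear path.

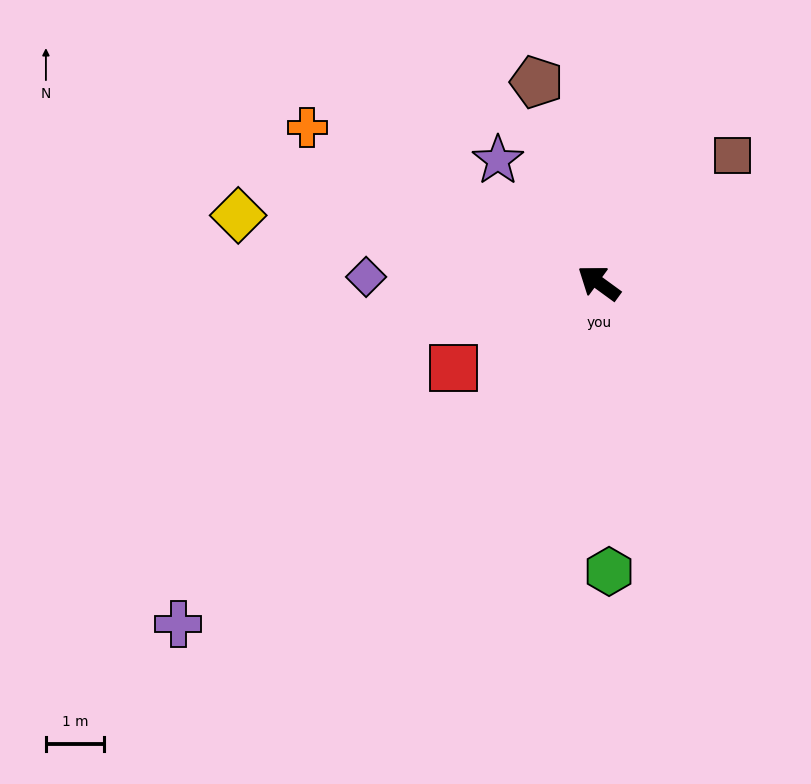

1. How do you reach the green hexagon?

turn left 128°, forward 5.0 m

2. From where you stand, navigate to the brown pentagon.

turn right 37°, forward 3.6 m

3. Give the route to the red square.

turn left 66°, forward 2.9 m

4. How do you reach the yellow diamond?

turn left 25°, forward 6.3 m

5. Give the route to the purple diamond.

turn left 35°, forward 4.0 m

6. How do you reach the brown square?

turn right 100°, forward 3.2 m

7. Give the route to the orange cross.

turn left 8°, forward 5.7 m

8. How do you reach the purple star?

turn right 14°, forward 2.7 m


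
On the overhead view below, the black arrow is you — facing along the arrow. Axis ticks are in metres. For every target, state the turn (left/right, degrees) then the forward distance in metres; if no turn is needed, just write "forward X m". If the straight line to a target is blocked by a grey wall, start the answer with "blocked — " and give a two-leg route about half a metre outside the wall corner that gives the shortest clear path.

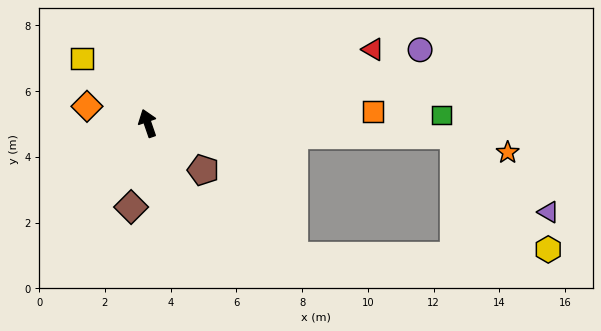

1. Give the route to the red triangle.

turn right 91°, forward 7.2 m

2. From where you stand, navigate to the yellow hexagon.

blocked — turn right 111°, forward 9.3 m, then turn right 48°, forward 4.5 m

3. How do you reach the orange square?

turn right 106°, forward 6.9 m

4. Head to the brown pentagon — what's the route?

turn right 149°, forward 2.2 m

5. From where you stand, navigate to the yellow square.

turn left 26°, forward 2.8 m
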